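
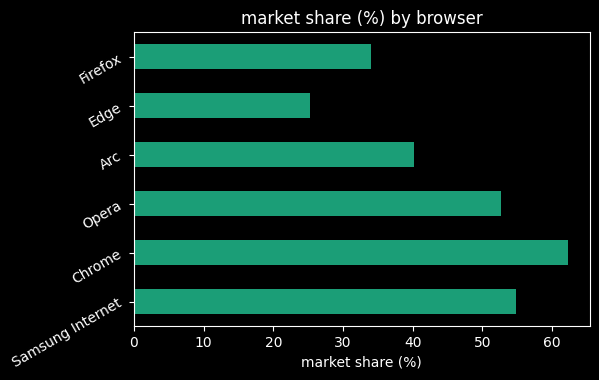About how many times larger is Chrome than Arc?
≈ 1.5×

Chrome ≈ 60, Arc ≈ 40; 60/40 ≈ 1.5.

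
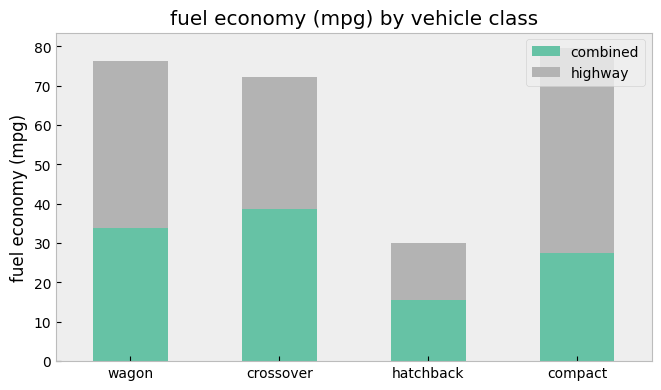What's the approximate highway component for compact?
≈ 50

highway top ≈ 80, bottom ≈ 30; segment ≈ 50.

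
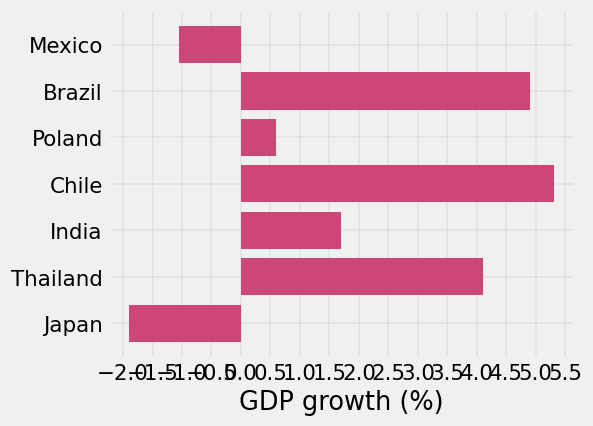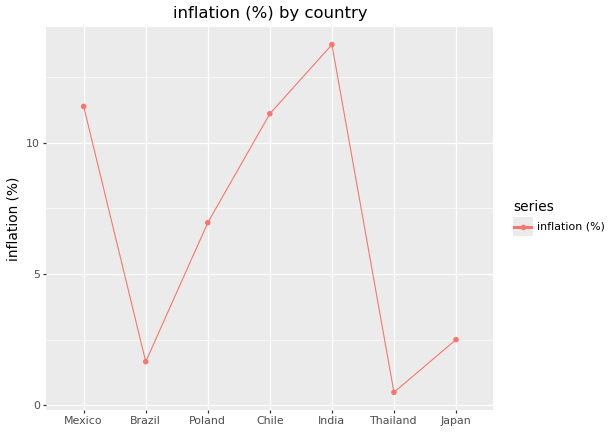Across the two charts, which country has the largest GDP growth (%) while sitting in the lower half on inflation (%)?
Brazil

Chart 2 median inflation (%) ≈ 6; below-median countries: Brazil, Thailand, Japan. Among those, Brazil has the highest GDP growth (%) (≈ 5).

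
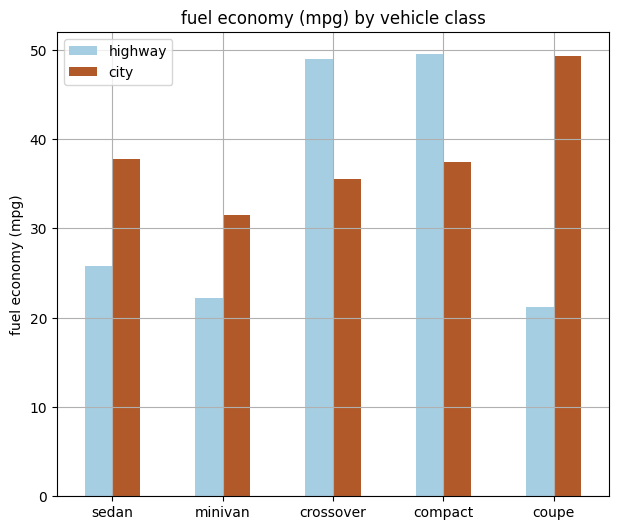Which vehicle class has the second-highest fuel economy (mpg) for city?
Top 3 for city: coupe ≈ 50, sedan ≈ 40, compact ≈ 35.

sedan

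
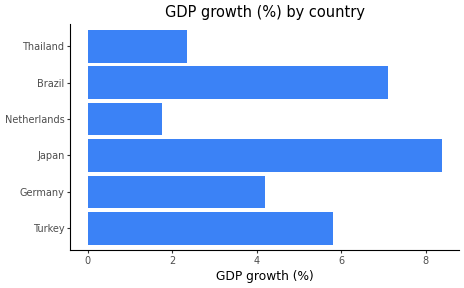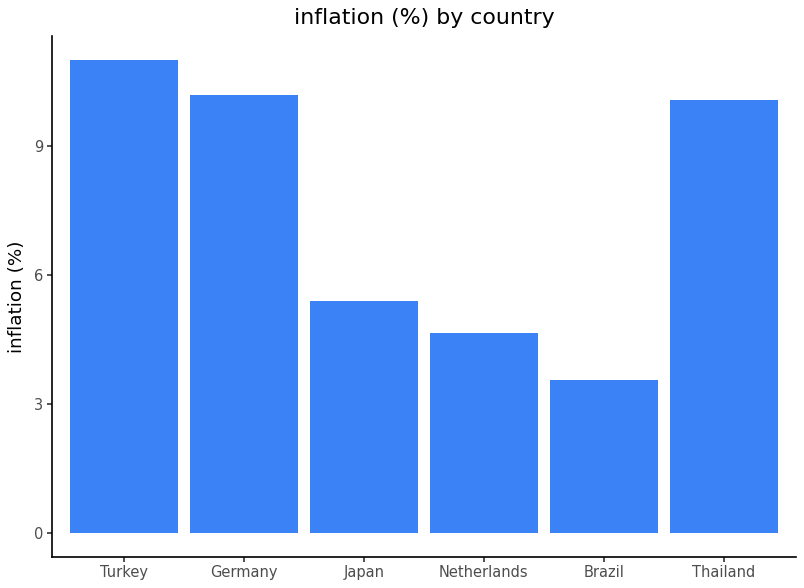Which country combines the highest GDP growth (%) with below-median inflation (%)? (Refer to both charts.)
Chart 2 median inflation (%) ≈ 8; below-median countries: Japan, Netherlands, Brazil. Among those, Japan has the highest GDP growth (%) (≈ 8).

Japan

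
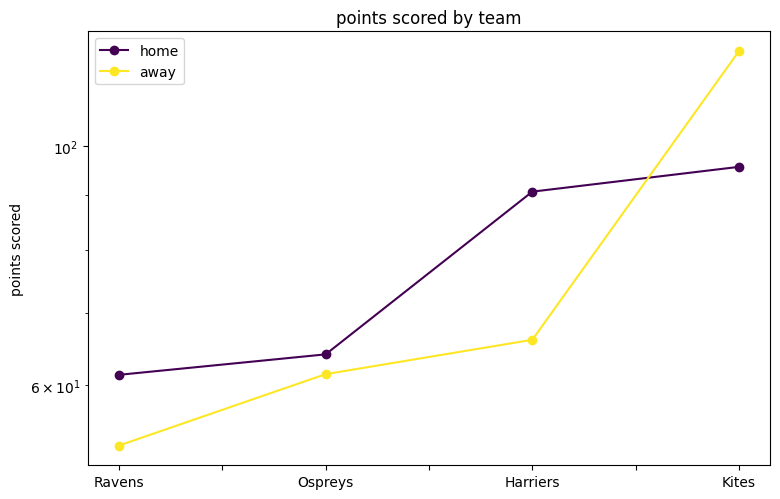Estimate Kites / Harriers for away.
Kites ≈ 120, Harriers ≈ 70; 120/70 ≈ 1.71.

≈ 1.71×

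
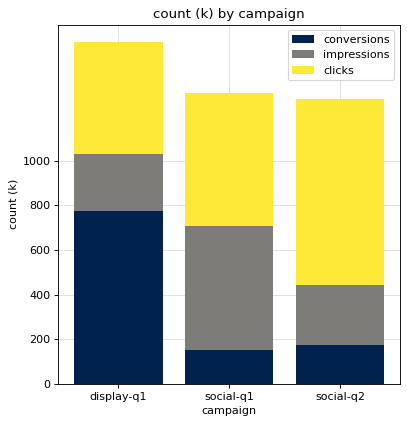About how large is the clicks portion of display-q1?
≈ 600

clicks top ≈ 1600, bottom ≈ 1000; segment ≈ 600.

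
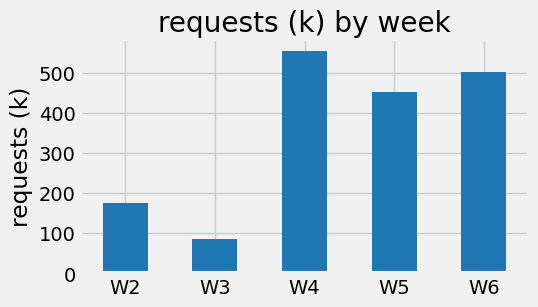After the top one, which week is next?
Top 3: W4 ≈ 550, W6 ≈ 500, W5 ≈ 450.

W6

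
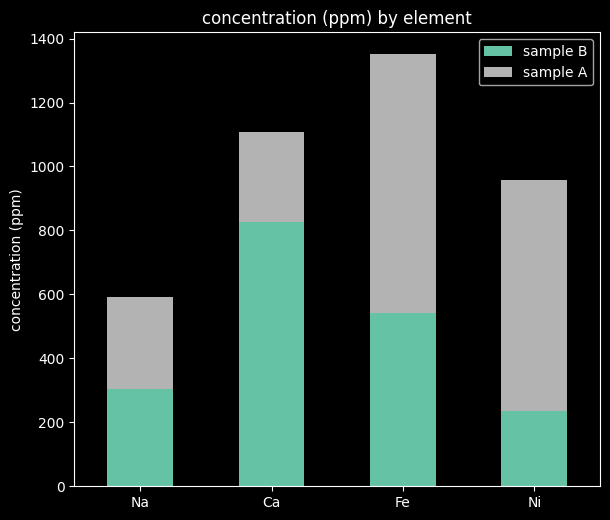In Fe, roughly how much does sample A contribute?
sample A top ≈ 1400, bottom ≈ 600; segment ≈ 800.

≈ 800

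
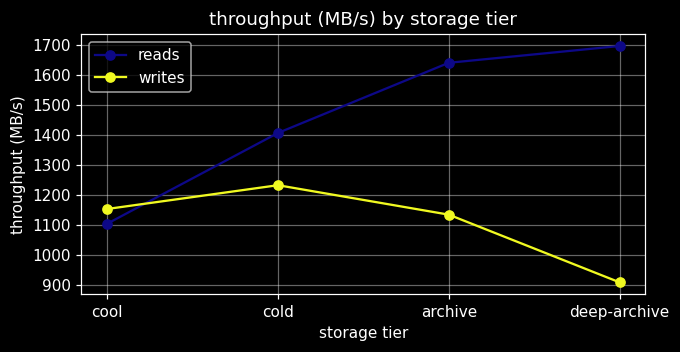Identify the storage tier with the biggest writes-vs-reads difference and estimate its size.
deep-archive: writes ≈ 900, reads ≈ 1700 → gap ≈ 800. Next-largest (archive) is only ≈ 500.

deep-archive, ≈ 800 MB/s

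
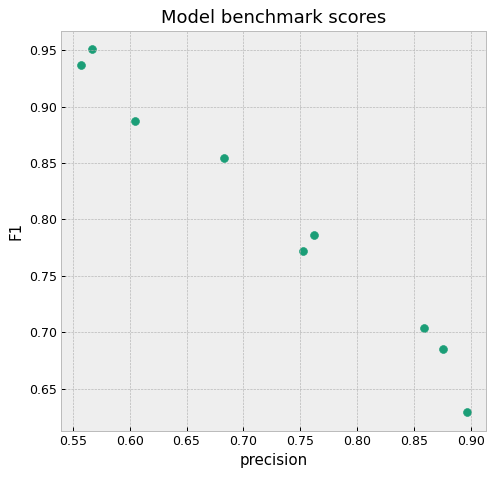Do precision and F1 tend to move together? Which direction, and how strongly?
Points are negatively correlated; strong (|r| ≈ 1.0).

negative, strong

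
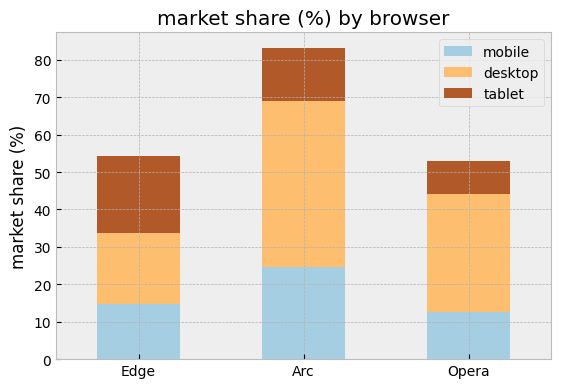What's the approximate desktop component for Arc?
desktop top ≈ 70, bottom ≈ 20; segment ≈ 50.

≈ 50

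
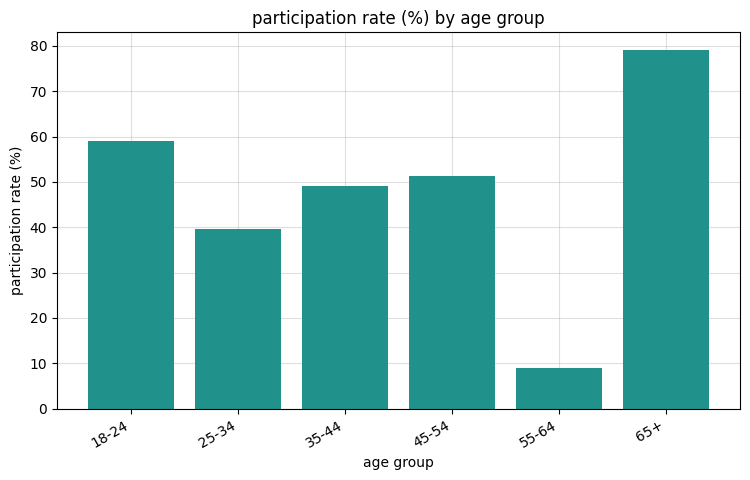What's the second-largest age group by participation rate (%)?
Top 3: 65+ ≈ 80, 18-24 ≈ 60, 45-54 ≈ 50.

18-24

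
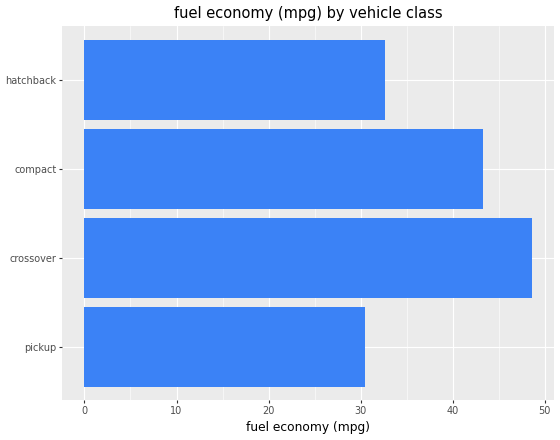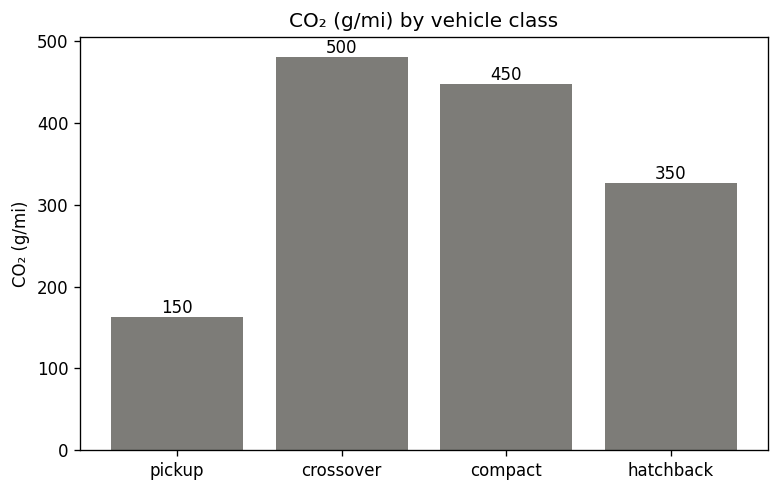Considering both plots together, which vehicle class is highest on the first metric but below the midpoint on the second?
Chart 2 median CO₂ (g/mi) ≈ 400; below-median vehicle classes: pickup, hatchback. Among those, hatchback has the highest fuel economy (mpg) (≈ 35).

hatchback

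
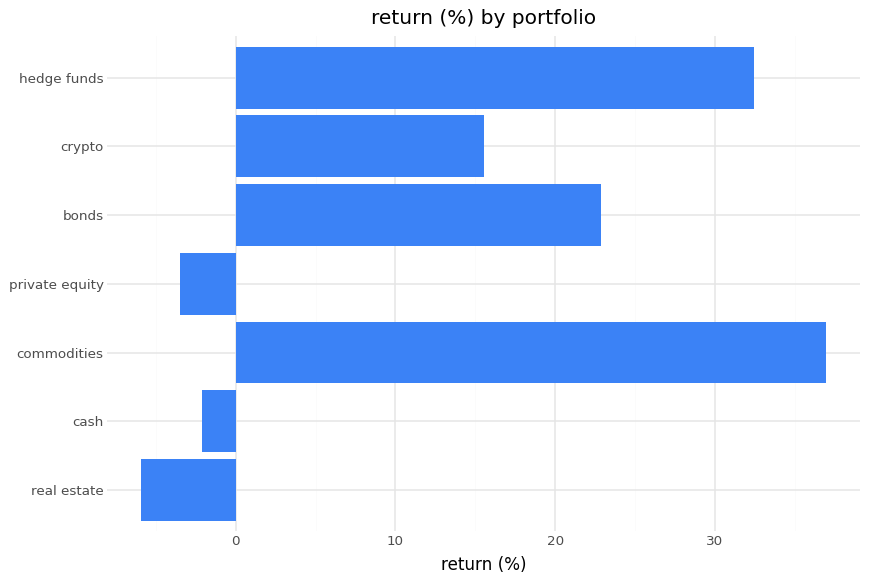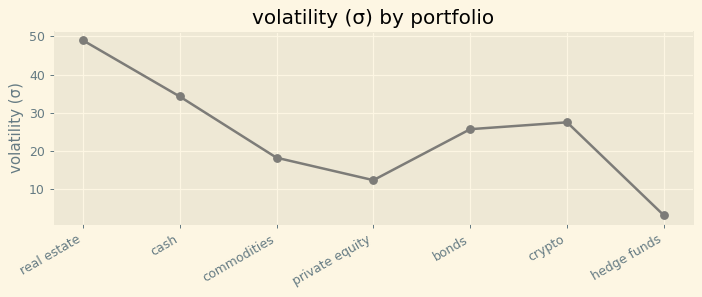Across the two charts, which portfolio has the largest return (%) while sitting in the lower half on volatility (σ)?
commodities

Chart 2 median volatility (σ) ≈ 25; below-median portfolios: commodities, private equity, hedge funds. Among those, commodities has the highest return (%) (≈ 35).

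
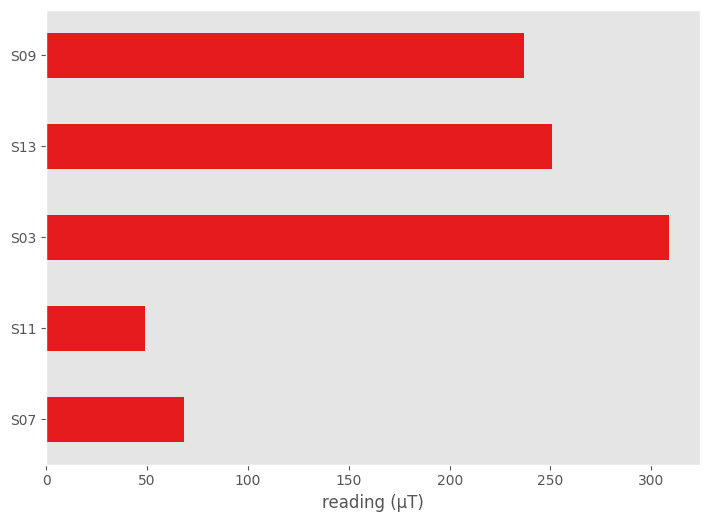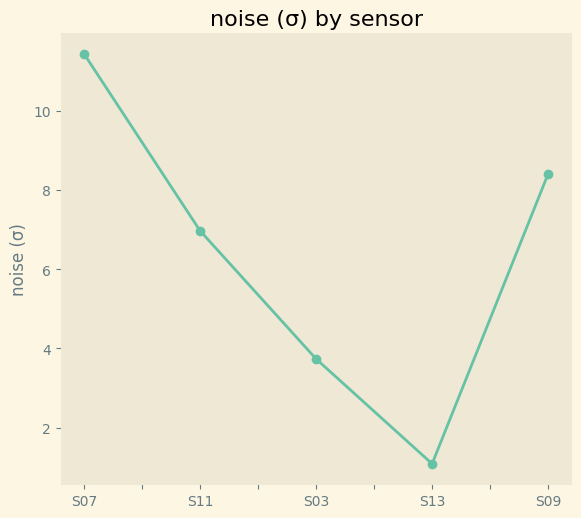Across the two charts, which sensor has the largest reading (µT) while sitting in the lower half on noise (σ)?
Chart 2 median noise (σ) ≈ 6; below-median sensors: S03, S13. Among those, S03 has the highest reading (µT) (≈ 300).

S03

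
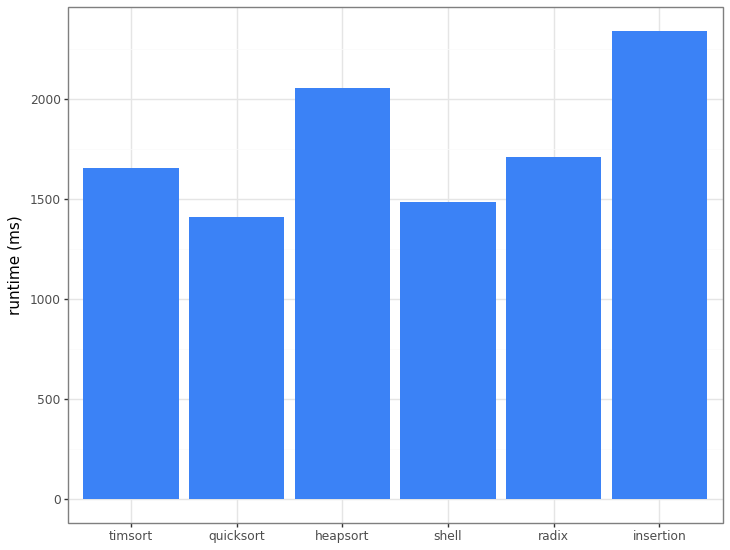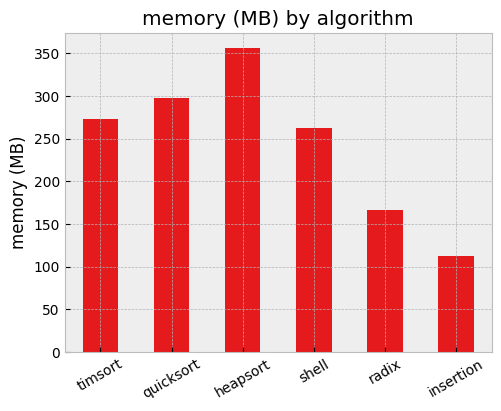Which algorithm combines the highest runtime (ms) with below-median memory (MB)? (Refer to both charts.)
Chart 2 median memory (MB) ≈ 250; below-median algorithms: shell, radix, insertion. Among those, insertion has the highest runtime (ms) (≈ 2500).

insertion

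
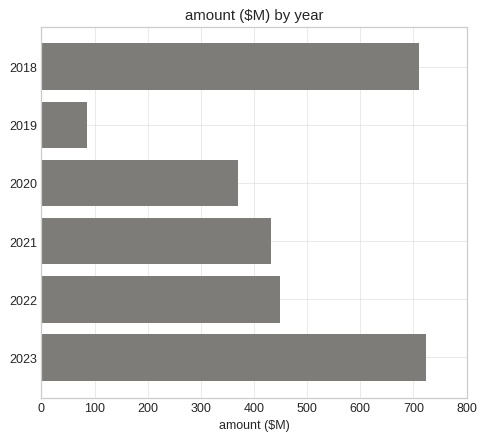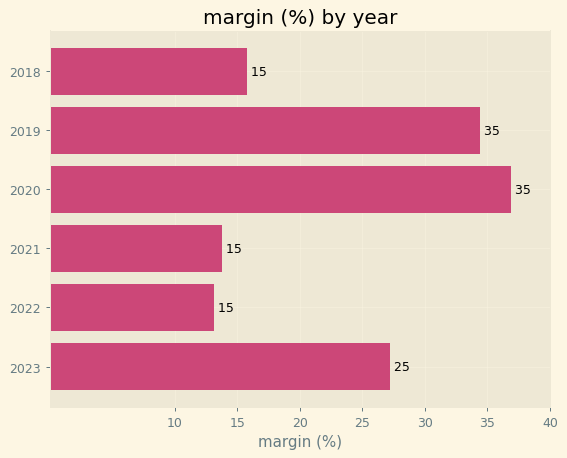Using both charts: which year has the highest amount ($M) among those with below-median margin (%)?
Chart 2 median margin (%) ≈ 20; below-median years: 2018, 2021, 2022. Among those, 2018 has the highest amount ($M) (≈ 700).

2018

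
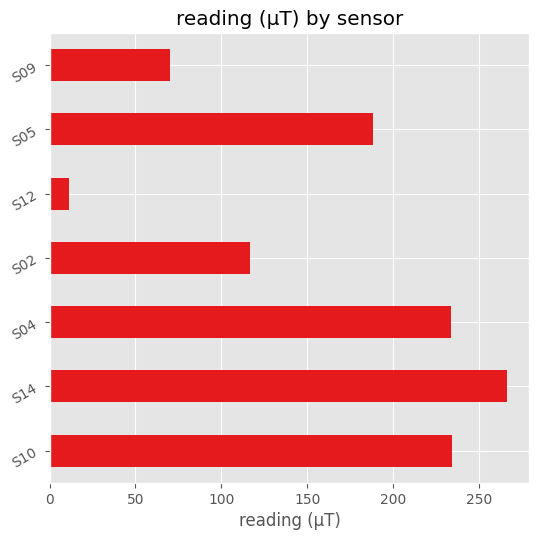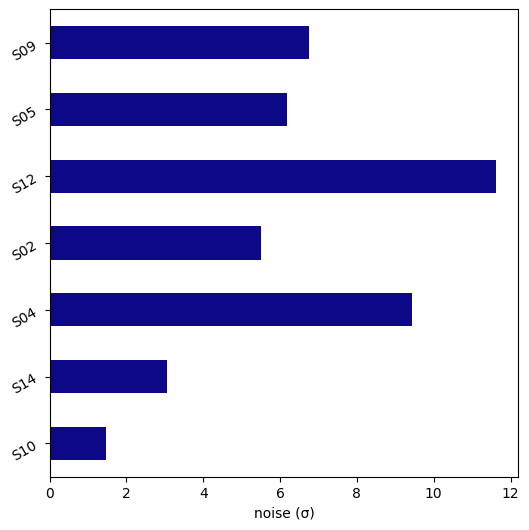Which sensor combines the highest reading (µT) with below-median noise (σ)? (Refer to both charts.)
S14

Chart 2 median noise (σ) ≈ 6; below-median sensors: S10, S14, S02. Among those, S14 has the highest reading (µT) (≈ 275).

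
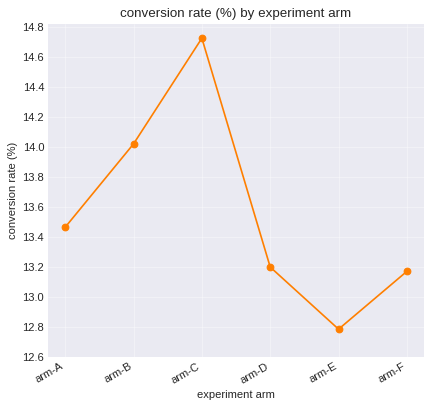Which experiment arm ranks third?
arm-A

Top 4: arm-C ≈ 14.8, arm-B ≈ 14.0, arm-A ≈ 13.4, arm-D ≈ 13.2.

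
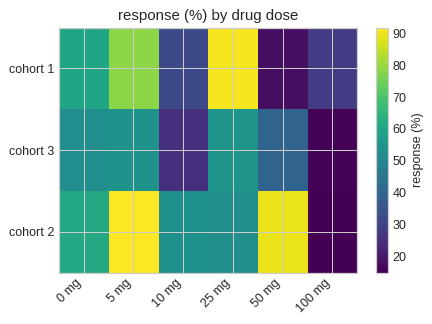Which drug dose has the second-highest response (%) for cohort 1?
Top 3 for cohort 1: 25 mg ≈ 90, 5 mg ≈ 80, 0 mg ≈ 60.

5 mg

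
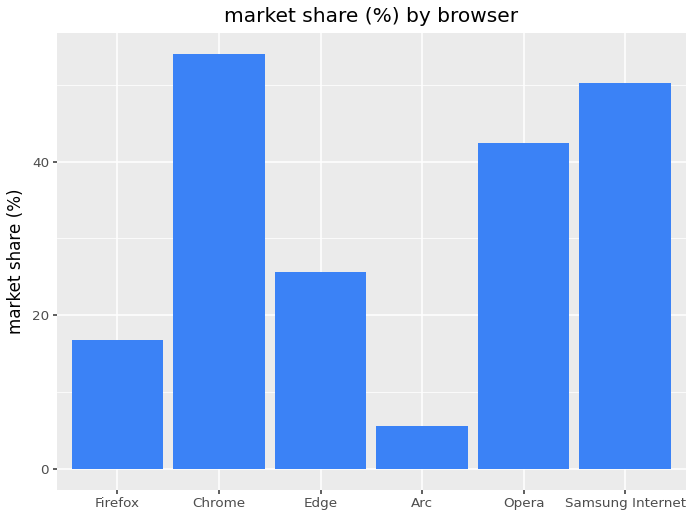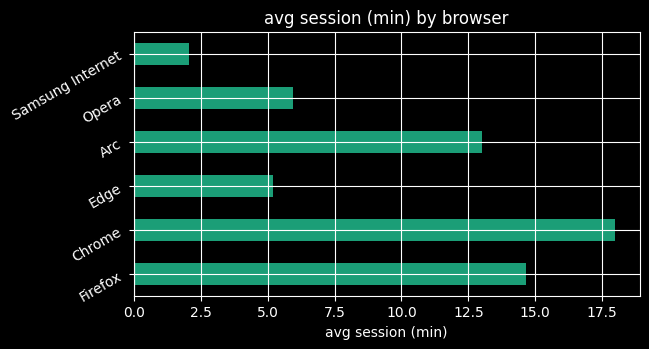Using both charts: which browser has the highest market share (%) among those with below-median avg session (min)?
Samsung Internet

Chart 2 median avg session (min) ≈ 10; below-median browsers: Edge, Opera, Samsung Internet. Among those, Samsung Internet has the highest market share (%) (≈ 50).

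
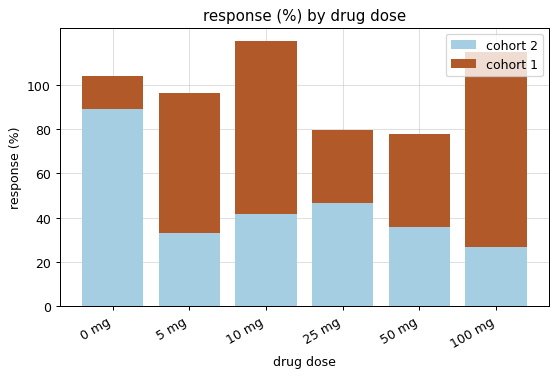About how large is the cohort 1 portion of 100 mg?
≈ 100

cohort 1 top ≈ 120, bottom ≈ 20; segment ≈ 100.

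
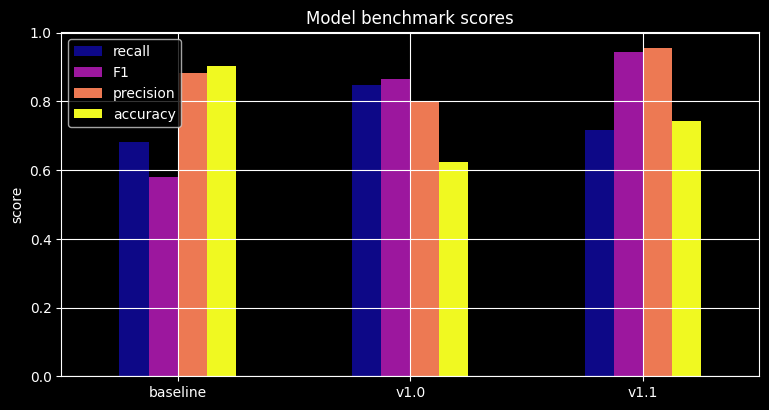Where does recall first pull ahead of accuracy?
v1.0

baseline: recall ≈ 0.7 vs accuracy ≈ 0.9 (not yet); v1.0: recall ≈ 0.8 vs accuracy ≈ 0.6 (first crossover).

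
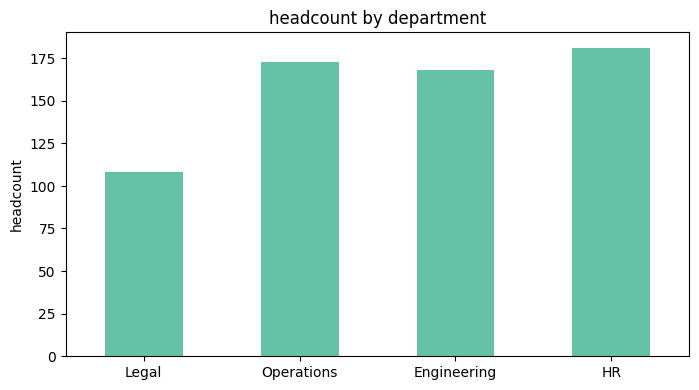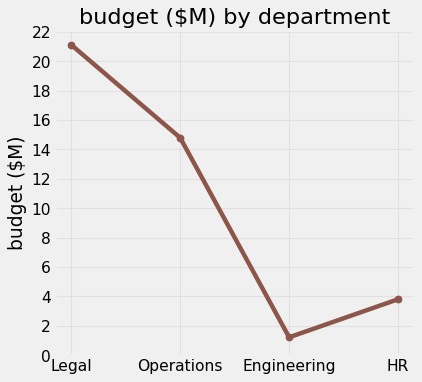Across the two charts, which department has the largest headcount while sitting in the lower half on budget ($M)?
Chart 2 median budget ($M) ≈ 10; below-median departments: Engineering, HR. Among those, HR has the highest headcount (≈ 180).

HR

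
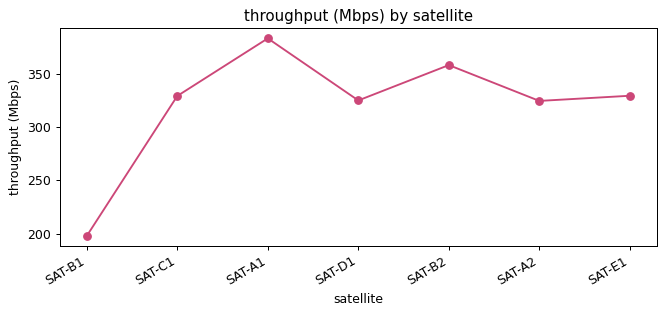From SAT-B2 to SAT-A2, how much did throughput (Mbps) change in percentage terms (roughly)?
≈ -11.1%

SAT-B2 ≈ 360, SAT-A2 ≈ 320; (320 − 360) / 360 ≈ -11.1%.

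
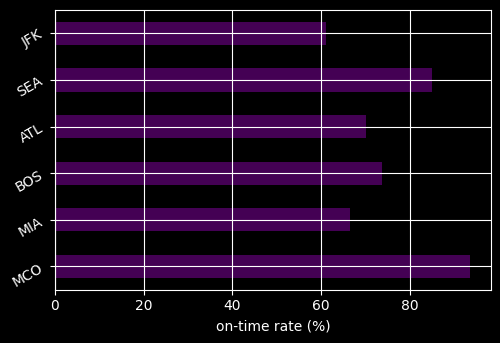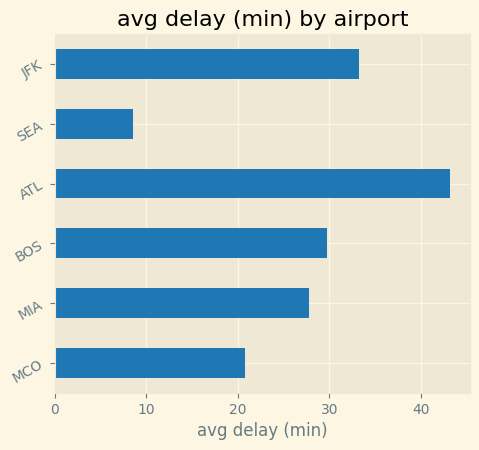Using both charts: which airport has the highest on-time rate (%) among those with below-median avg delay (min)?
Chart 2 median avg delay (min) ≈ 30; below-median airports: MCO, MIA, SEA. Among those, MCO has the highest on-time rate (%) (≈ 90).

MCO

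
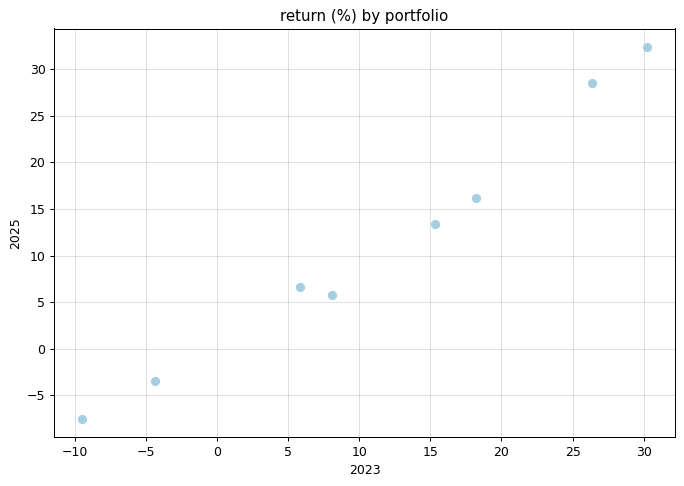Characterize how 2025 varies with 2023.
positive, strong

Points are positively correlated; strong (|r| ≈ 1.0).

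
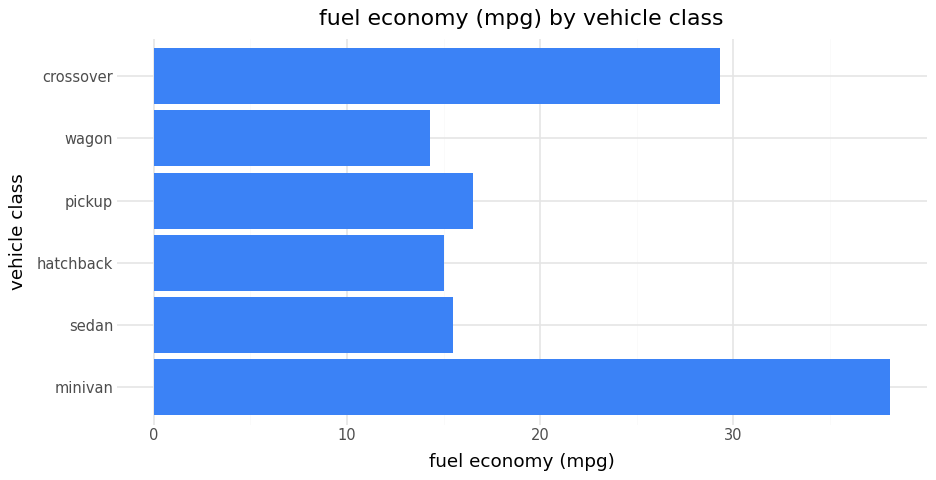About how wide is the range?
Max minivan ≈ 40, min wagon ≈ 15; range ≈ 25.

≈ 25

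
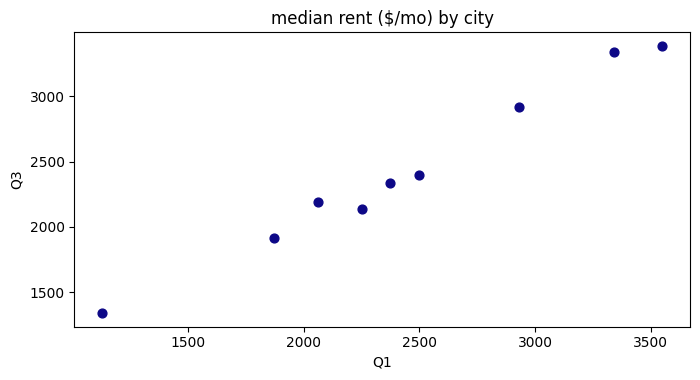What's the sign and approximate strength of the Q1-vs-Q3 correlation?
Points are positively correlated; strong (|r| ≈ 1.0).

positive, strong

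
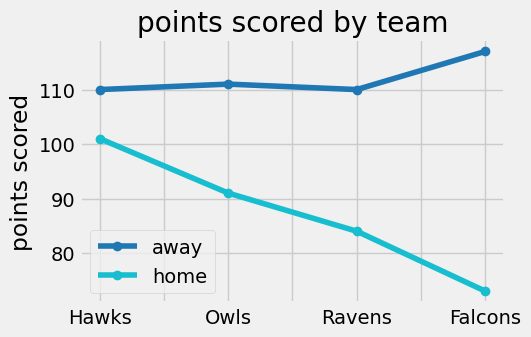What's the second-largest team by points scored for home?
Owls

Top 3 for home: Hawks ≈ 100, Owls ≈ 90, Ravens ≈ 85.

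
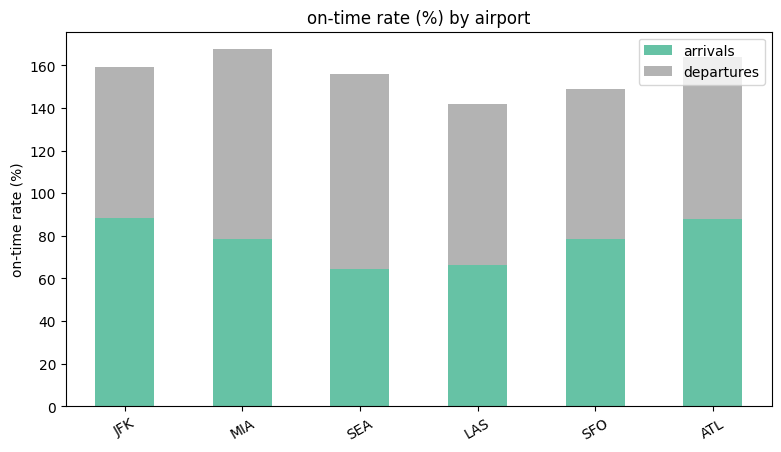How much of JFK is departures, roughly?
≈ 80

departures top ≈ 160, bottom ≈ 80; segment ≈ 80.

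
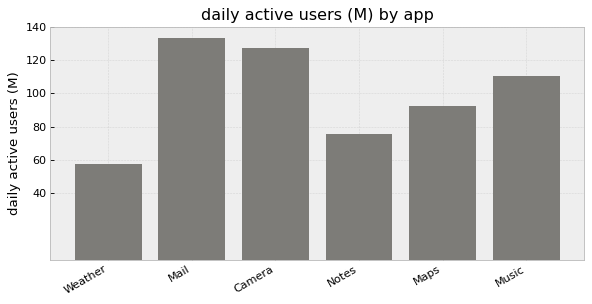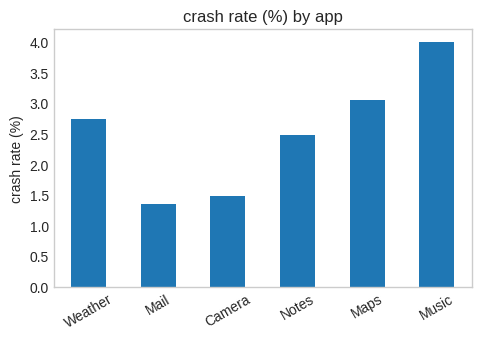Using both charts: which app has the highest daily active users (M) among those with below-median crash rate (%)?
Mail

Chart 2 median crash rate (%) ≈ 2.5; below-median apps: Mail, Camera, Notes. Among those, Mail has the highest daily active users (M) (≈ 140).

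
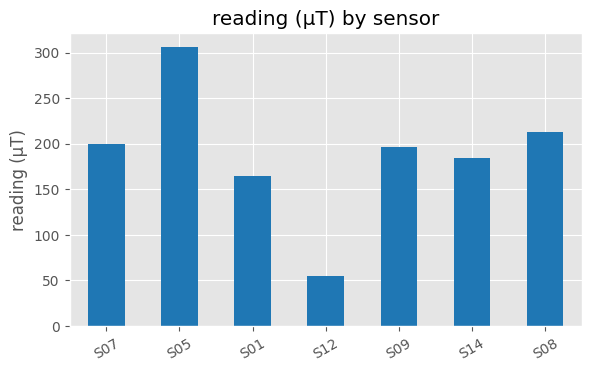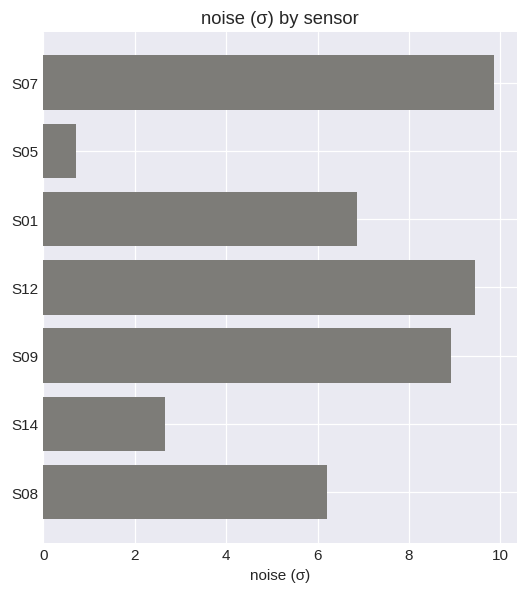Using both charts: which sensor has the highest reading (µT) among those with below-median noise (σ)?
Chart 2 median noise (σ) ≈ 7; below-median sensors: S05, S14, S08. Among those, S05 has the highest reading (µT) (≈ 300).

S05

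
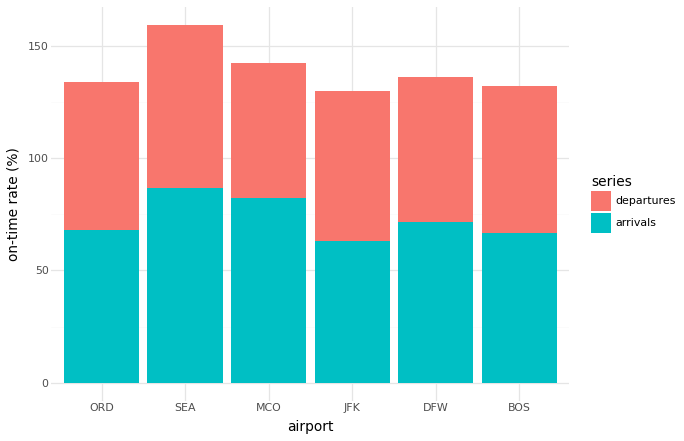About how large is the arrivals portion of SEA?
arrivals top ≈ 80, bottom ≈ 0; segment ≈ 80.

≈ 80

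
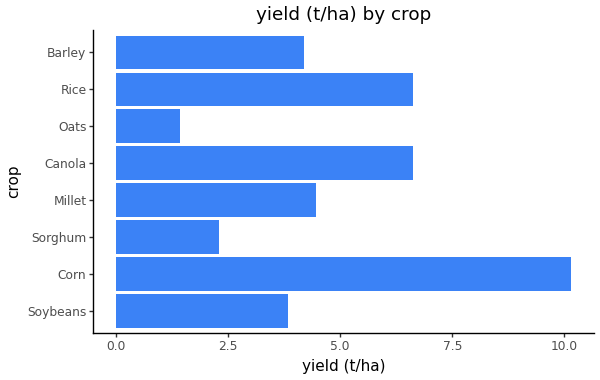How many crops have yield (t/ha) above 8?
Above 8: Corn.

1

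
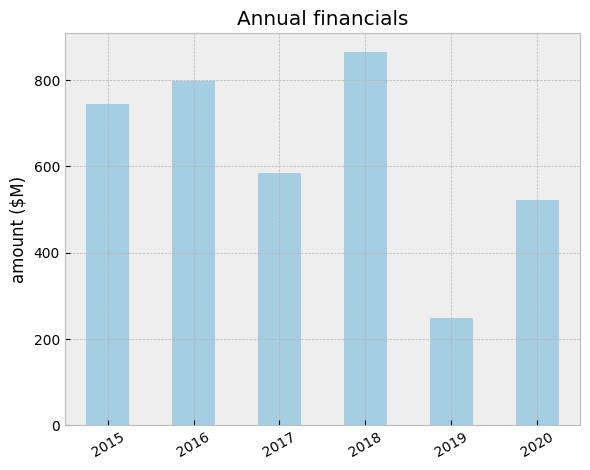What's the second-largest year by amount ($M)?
2016

Top 3: 2018 ≈ 900, 2016 ≈ 800, 2015 ≈ 700.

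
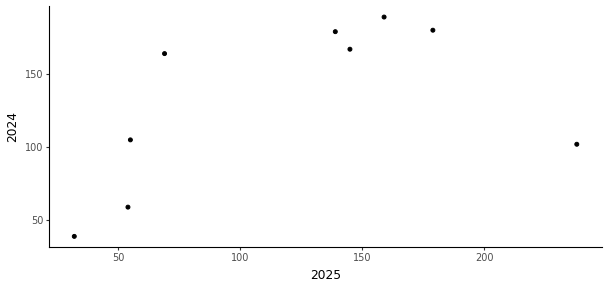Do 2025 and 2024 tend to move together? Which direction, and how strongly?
Points are positively correlated; moderate (|r| ≈ 0.5).

positive, moderate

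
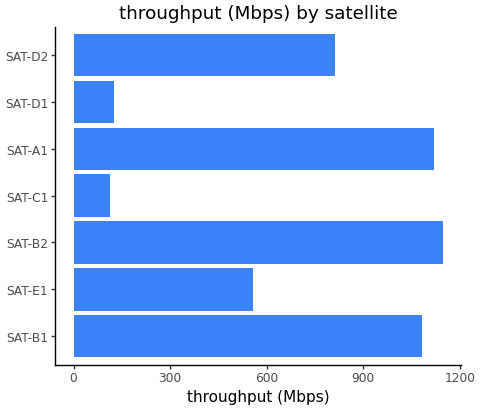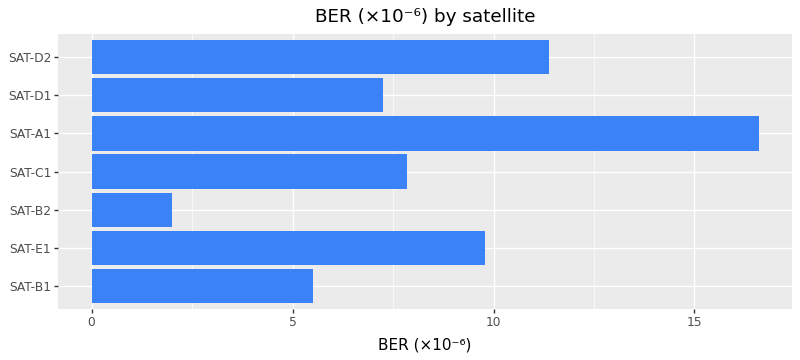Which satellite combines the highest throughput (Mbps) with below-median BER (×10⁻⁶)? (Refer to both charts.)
SAT-B2

Chart 2 median BER (×10⁻⁶) ≈ 8; below-median satellites: SAT-B1, SAT-B2, SAT-D1. Among those, SAT-B2 has the highest throughput (Mbps) (≈ 1200).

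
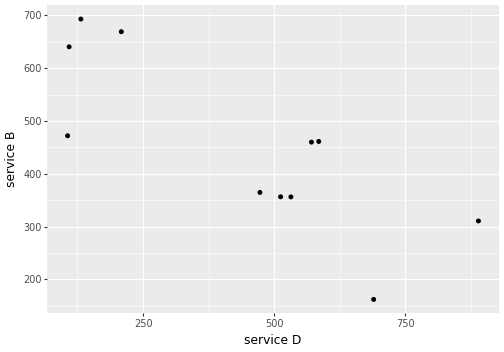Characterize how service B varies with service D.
negative, strong

Points are negatively correlated; strong (|r| ≈ 0.8).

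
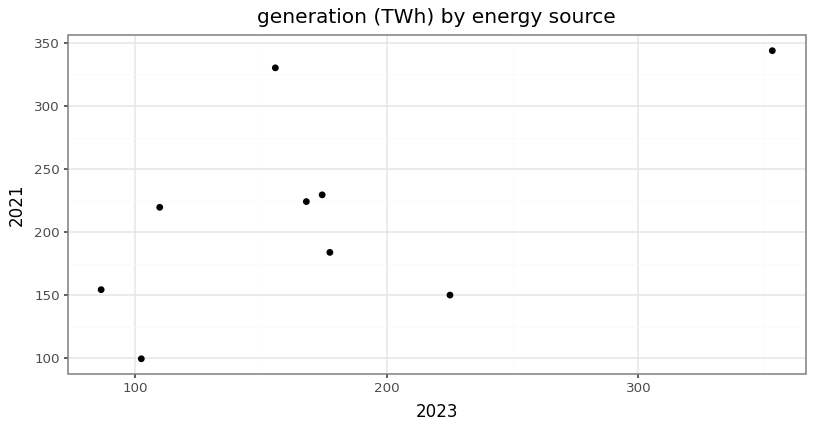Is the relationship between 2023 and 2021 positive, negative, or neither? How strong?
positive, moderate

Points are positively correlated; moderate (|r| ≈ 0.6).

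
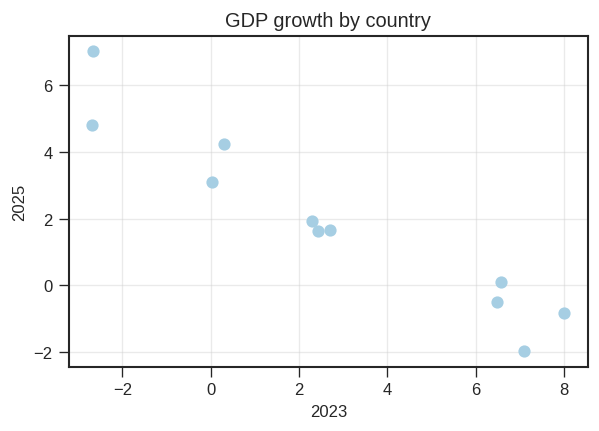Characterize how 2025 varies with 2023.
negative, strong

Points are negatively correlated; strong (|r| ≈ 1.0).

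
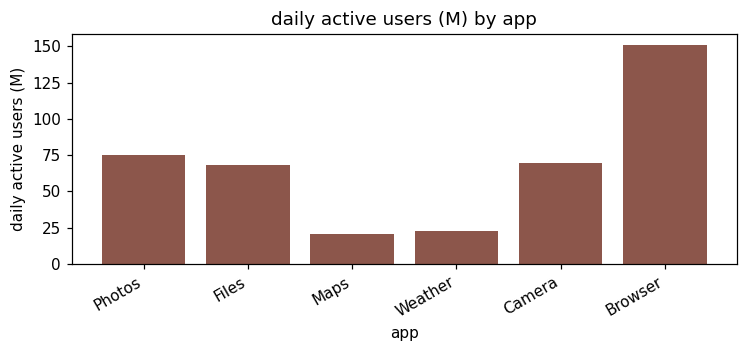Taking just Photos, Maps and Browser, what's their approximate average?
(80 + 20 + 160) / 3 ≈ 87.

≈ 87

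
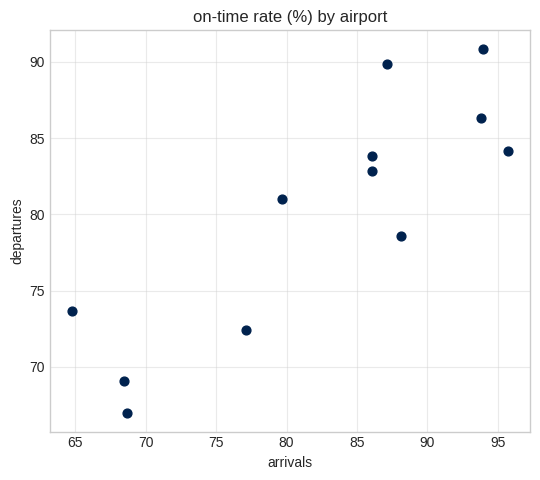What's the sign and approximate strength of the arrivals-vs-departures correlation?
positive, strong

Points are positively correlated; strong (|r| ≈ 0.9).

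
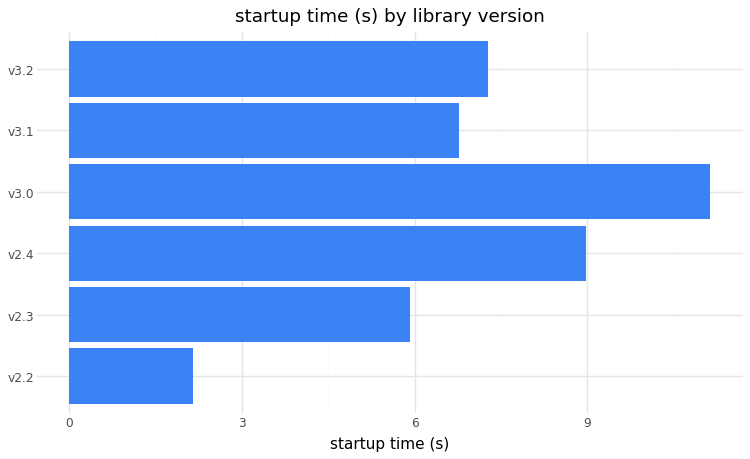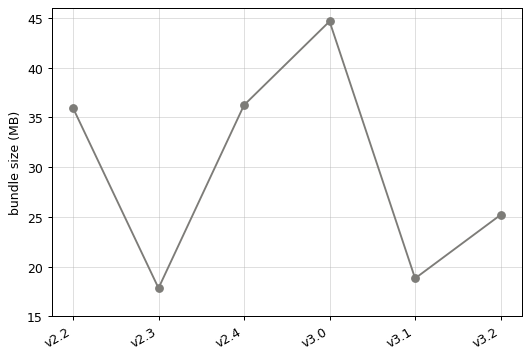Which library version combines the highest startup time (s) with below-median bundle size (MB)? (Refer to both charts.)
v3.2

Chart 2 median bundle size (MB) ≈ 30; below-median library versions: v2.3, v3.1, v3.2. Among those, v3.2 has the highest startup time (s) (≈ 8).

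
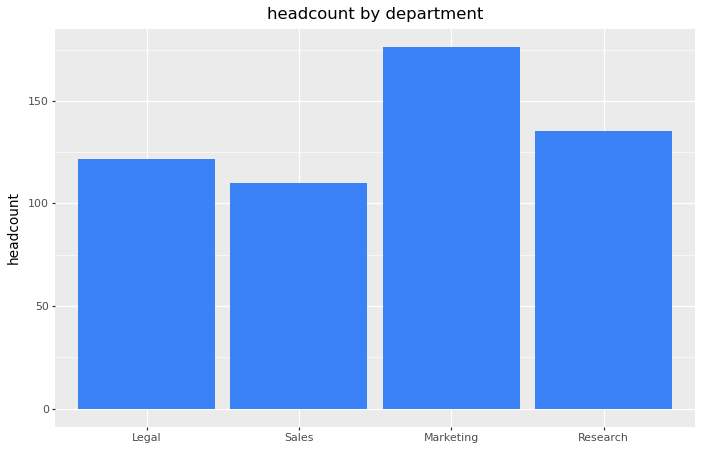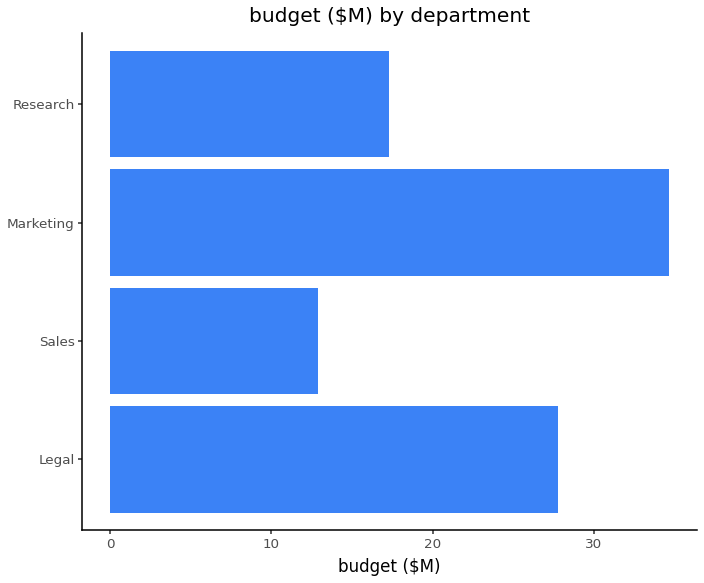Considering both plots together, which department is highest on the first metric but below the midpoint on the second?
Research

Chart 2 median budget ($M) ≈ 25; below-median departments: Sales, Research. Among those, Research has the highest headcount (≈ 140).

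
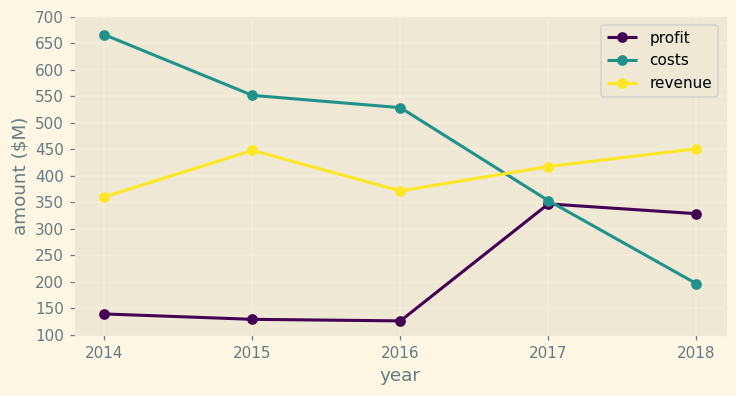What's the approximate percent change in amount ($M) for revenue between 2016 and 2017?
≈ +14.3%

2016 ≈ 350, 2017 ≈ 400; (400 − 350) / 350 ≈ +14.3%.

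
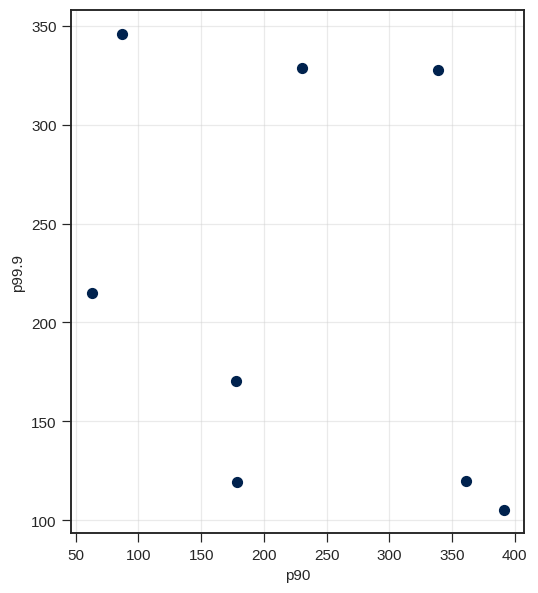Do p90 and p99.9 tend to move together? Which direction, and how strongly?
negative, weak

Points are negatively correlated; weak (|r| ≈ 0.3).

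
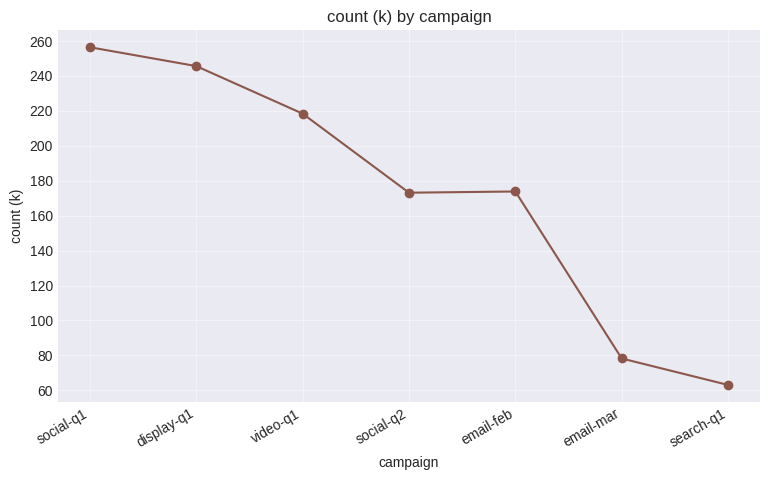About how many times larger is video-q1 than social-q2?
video-q1 ≈ 220, social-q2 ≈ 180; 220/180 ≈ 1.22.

≈ 1.22×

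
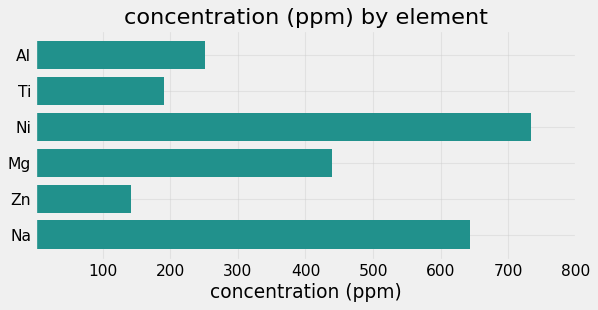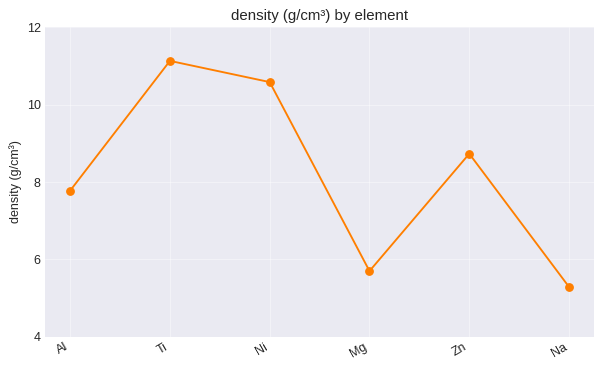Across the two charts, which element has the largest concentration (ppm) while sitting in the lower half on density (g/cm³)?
Na

Chart 2 median density (g/cm³) ≈ 8; below-median elements: Al, Mg, Na. Among those, Na has the highest concentration (ppm) (≈ 600).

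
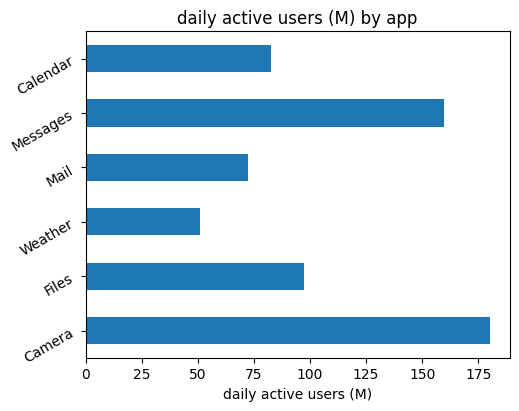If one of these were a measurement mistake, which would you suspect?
Camera ≈ 180; the rest sit between ≈ 60 and ≈ 160.

Camera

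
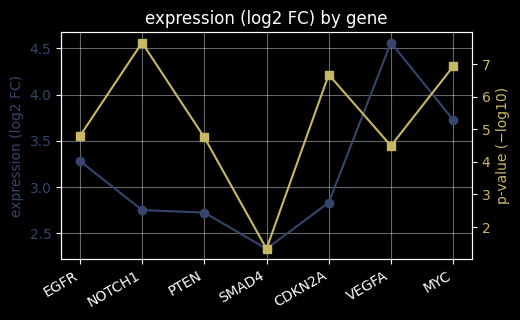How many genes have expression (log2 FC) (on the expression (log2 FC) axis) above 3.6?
Above 3.6: VEGFA, MYC.

2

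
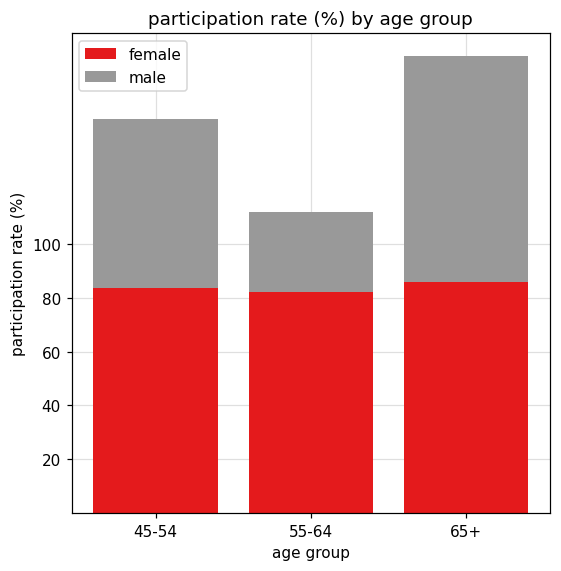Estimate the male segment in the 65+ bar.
≈ 80

male top ≈ 160, bottom ≈ 80; segment ≈ 80.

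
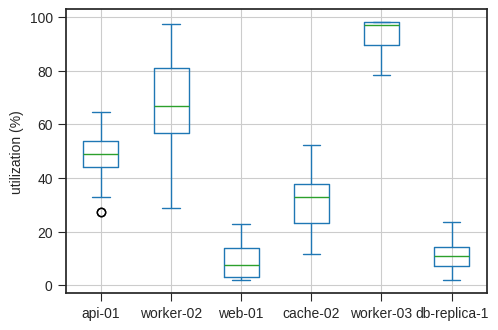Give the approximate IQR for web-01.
Q3 ≈ 10, Q1 ≈ 0; IQR ≈ 10.

≈ 10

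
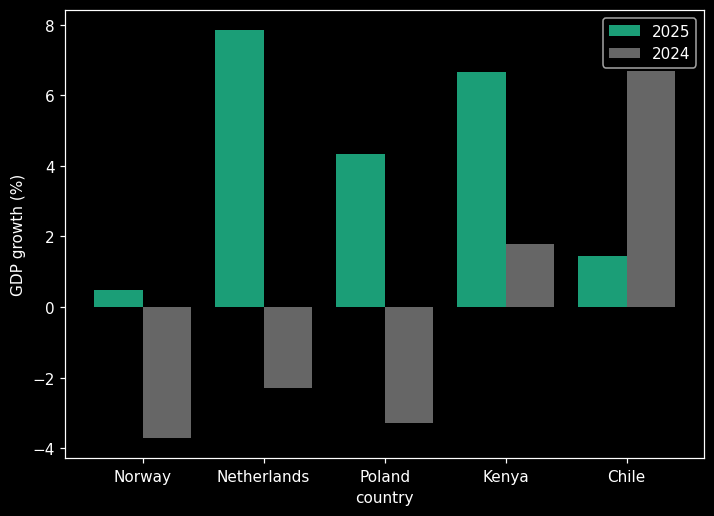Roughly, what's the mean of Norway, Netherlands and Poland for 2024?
(-4 + -2 + -3) / 3 ≈ -3.

≈ -3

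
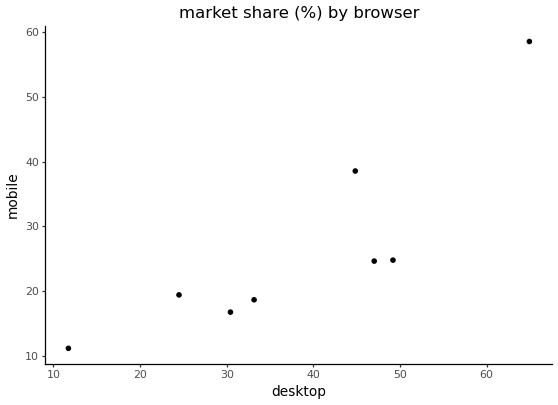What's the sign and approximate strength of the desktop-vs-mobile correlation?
positive, strong

Points are positively correlated; strong (|r| ≈ 0.9).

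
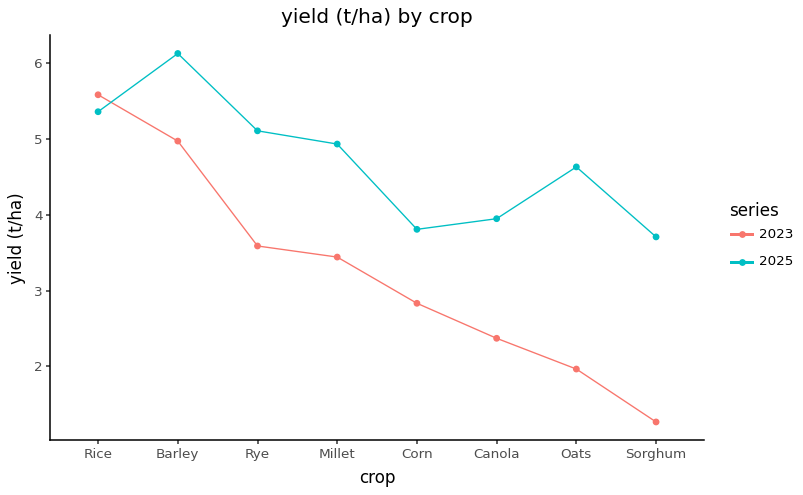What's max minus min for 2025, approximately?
≈ 2.5

Max Barley ≈ 6.0, min Sorghum ≈ 3.5; range ≈ 2.5.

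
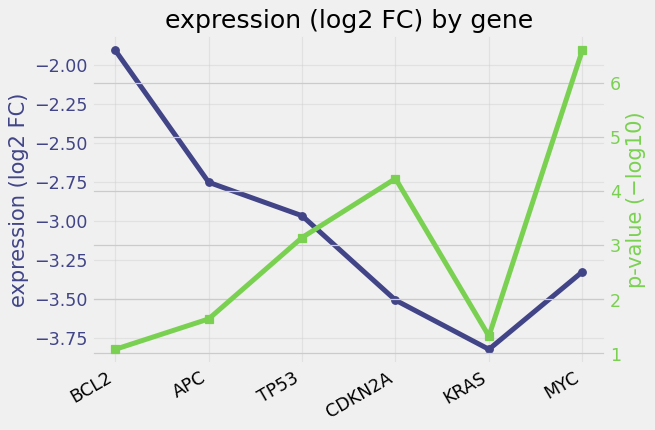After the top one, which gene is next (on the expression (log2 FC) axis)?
APC

Top 3 (on the expression (log2 FC) axis): BCL2 ≈ -2.0, APC ≈ -2.8, TP53 ≈ -3.0.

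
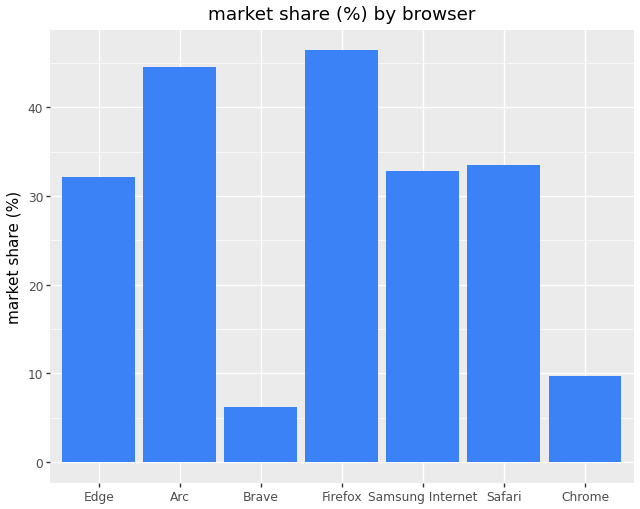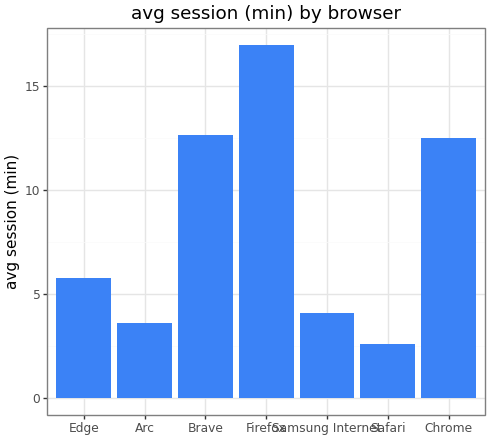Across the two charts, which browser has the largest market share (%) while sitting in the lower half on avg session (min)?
Chart 2 median avg session (min) ≈ 6; below-median browsers: Arc, Samsung Internet, Safari. Among those, Arc has the highest market share (%) (≈ 45).

Arc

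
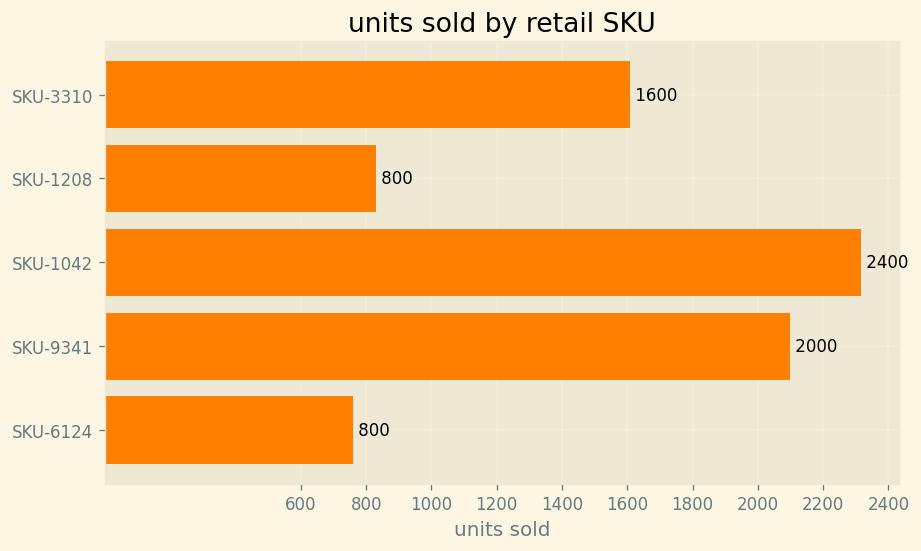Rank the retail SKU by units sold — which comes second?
Top 3: SKU-1042 ≈ 2400, SKU-9341 ≈ 2000, SKU-3310 ≈ 1600.

SKU-9341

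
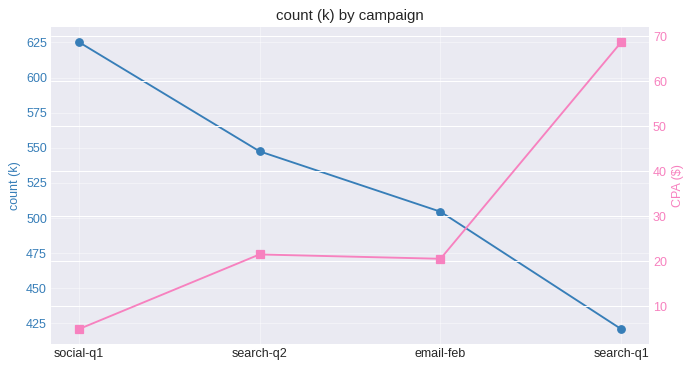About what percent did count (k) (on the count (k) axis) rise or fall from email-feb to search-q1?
email-feb ≈ 500, search-q1 ≈ 420; (420 − 500) / 500 ≈ -16%.

≈ -16%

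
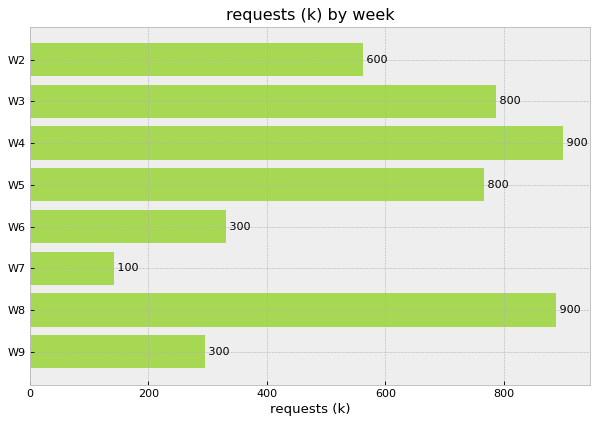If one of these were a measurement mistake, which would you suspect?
W7 ≈ 100; the rest sit between ≈ 300 and ≈ 900.

W7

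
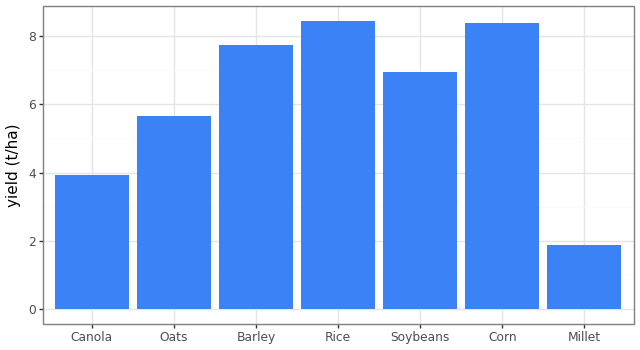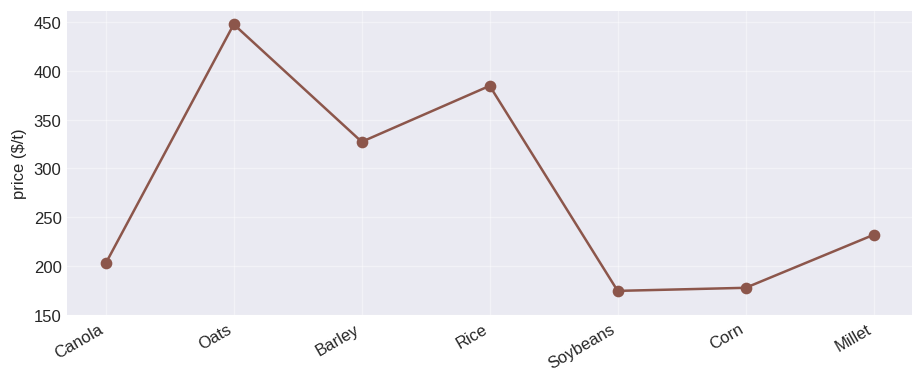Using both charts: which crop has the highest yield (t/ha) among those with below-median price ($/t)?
Chart 2 median price ($/t) ≈ 250; below-median crops: Canola, Soybeans, Corn. Among those, Corn has the highest yield (t/ha) (≈ 8).

Corn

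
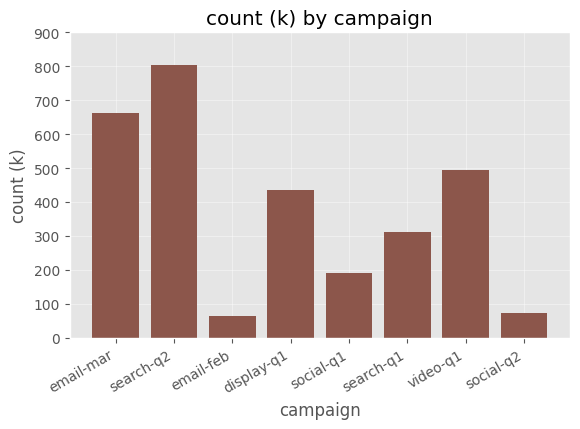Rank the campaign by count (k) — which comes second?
email-mar

Top 3: search-q2 ≈ 800, email-mar ≈ 700, video-q1 ≈ 500.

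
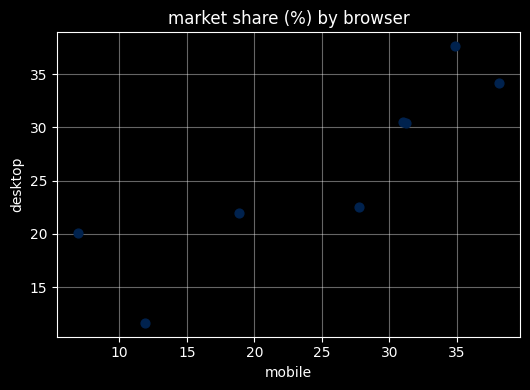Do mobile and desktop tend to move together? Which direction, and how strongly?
positive, strong

Points are positively correlated; strong (|r| ≈ 0.9).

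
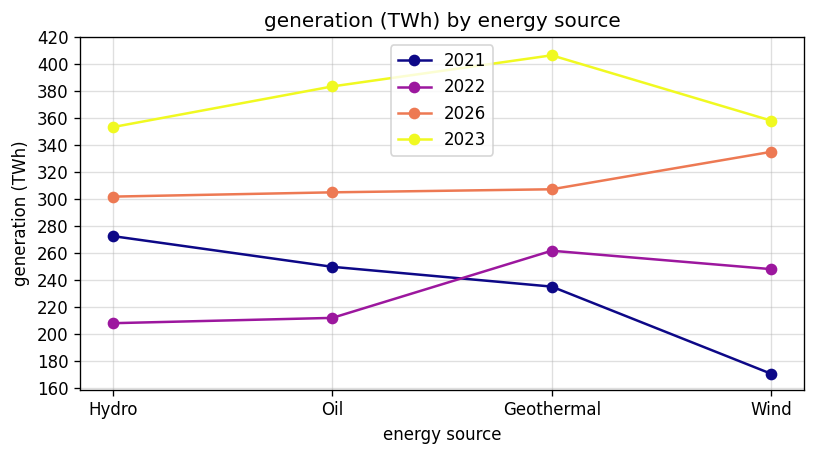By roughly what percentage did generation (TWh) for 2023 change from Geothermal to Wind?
≈ -10%

Geothermal ≈ 400, Wind ≈ 360; (360 − 400) / 400 ≈ -10%.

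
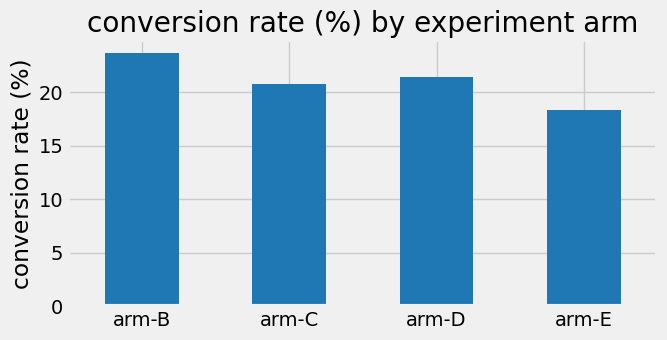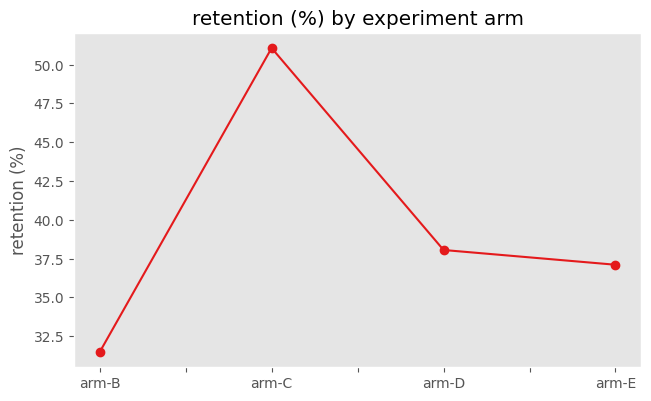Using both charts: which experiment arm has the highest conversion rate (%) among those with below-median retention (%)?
arm-B

Chart 2 median retention (%) ≈ 40; below-median experiment arms: arm-B, arm-E. Among those, arm-B has the highest conversion rate (%) (≈ 25).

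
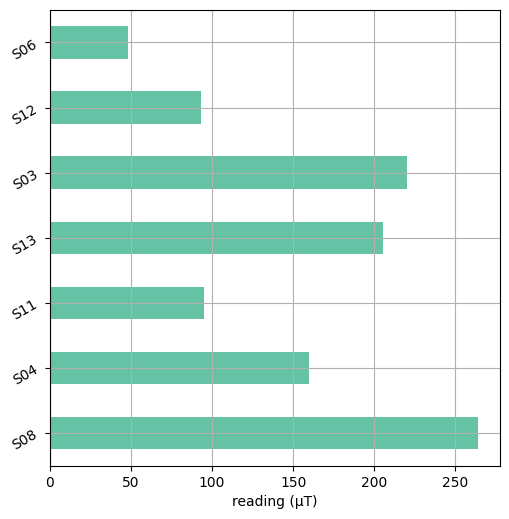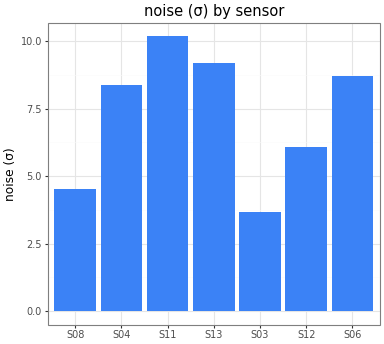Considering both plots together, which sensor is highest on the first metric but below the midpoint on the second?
Chart 2 median noise (σ) ≈ 8; below-median sensors: S08, S03, S12. Among those, S08 has the highest reading (µT) (≈ 275).

S08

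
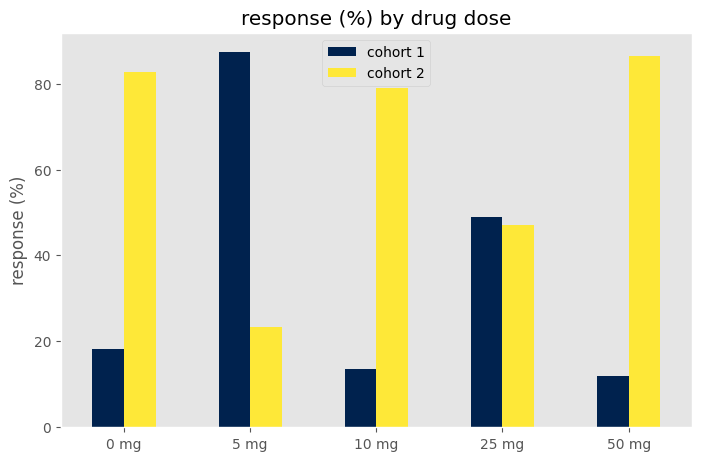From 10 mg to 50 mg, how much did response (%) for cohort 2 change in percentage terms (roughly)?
10 mg ≈ 80, 50 mg ≈ 90; (90 − 80) / 80 ≈ +12.5%.

≈ +12.5%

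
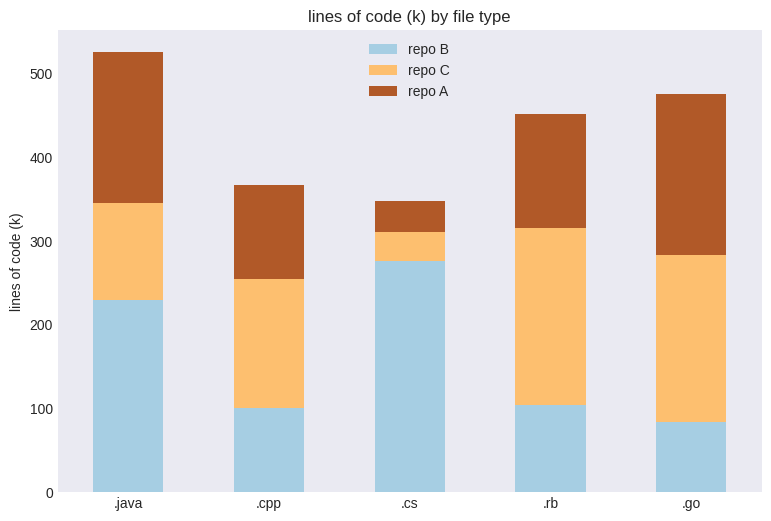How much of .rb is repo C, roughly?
repo C top ≈ 300, bottom ≈ 100; segment ≈ 200.

≈ 200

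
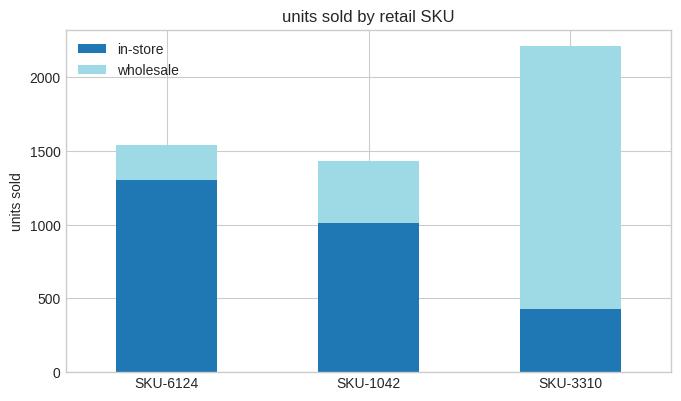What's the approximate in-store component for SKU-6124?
≈ 1400

in-store top ≈ 1400, bottom ≈ 0; segment ≈ 1400.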